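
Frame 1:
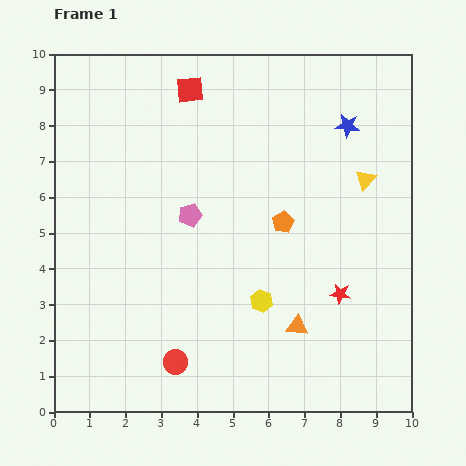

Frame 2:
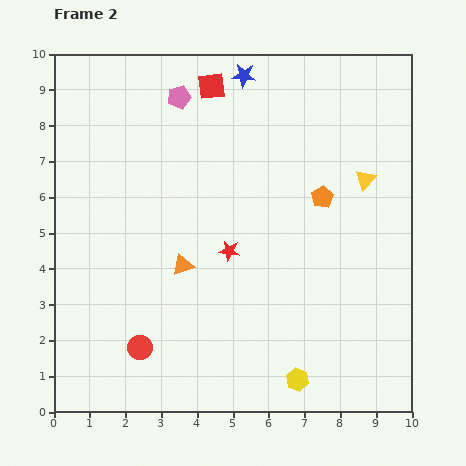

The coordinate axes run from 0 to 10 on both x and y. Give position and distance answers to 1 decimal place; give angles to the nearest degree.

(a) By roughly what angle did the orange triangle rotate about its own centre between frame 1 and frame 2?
25° counter-clockwise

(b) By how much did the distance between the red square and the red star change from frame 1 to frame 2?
-2.5

Distance in frame 1: 7.1. Distance in frame 2: 4.6.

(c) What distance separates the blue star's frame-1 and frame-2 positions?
3.2

The blue star moved from (8.2, 8.0) to (5.3, 9.4), a distance of √(2.9² + 1.4²) ≈ 3.2.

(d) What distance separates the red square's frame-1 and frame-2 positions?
0.6

The red square moved from (3.8, 9.0) to (4.4, 9.1), a distance of √(0.6² + 0.1²) ≈ 0.6.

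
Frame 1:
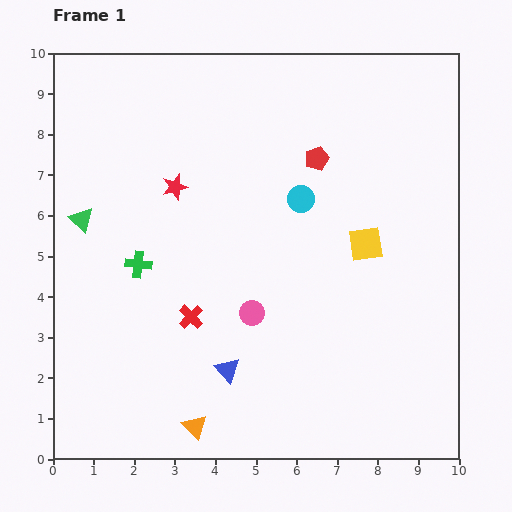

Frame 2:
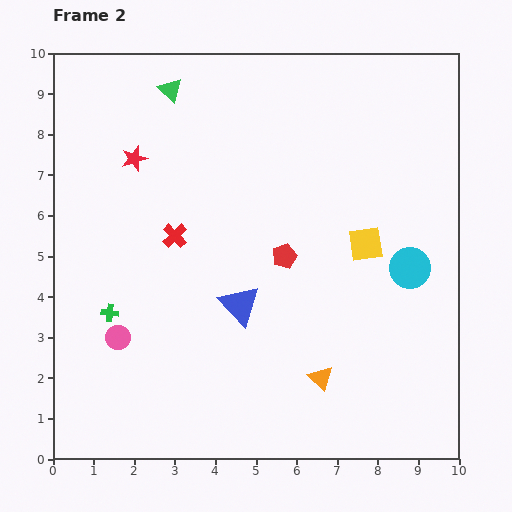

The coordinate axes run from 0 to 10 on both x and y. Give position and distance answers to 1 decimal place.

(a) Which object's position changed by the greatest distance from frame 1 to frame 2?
the green triangle

(moved 3.9; next 3.4)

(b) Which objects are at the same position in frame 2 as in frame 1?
the yellow square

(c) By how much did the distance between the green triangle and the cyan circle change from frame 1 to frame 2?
+2.0

Distance in frame 1: 5.4. Distance in frame 2: 7.4.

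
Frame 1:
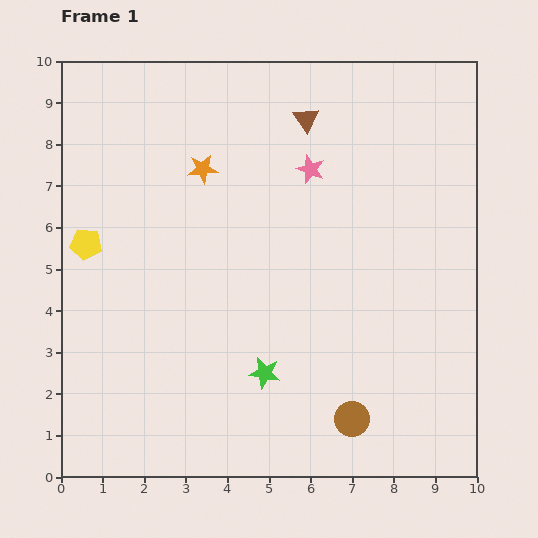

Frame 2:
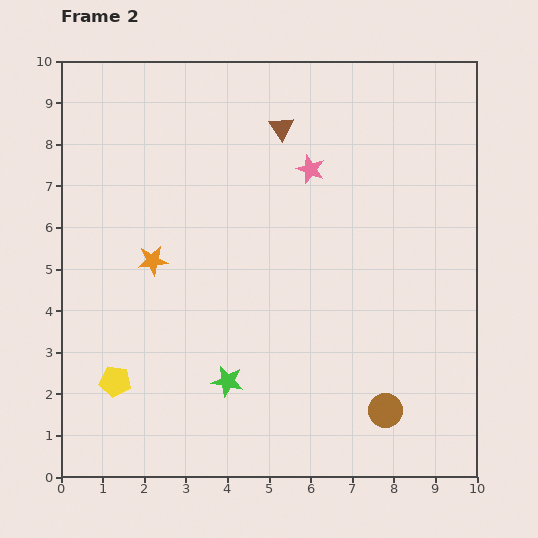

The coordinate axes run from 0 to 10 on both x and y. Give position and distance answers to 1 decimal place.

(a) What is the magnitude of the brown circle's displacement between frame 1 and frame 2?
0.8

The brown circle moved from (7.0, 1.4) to (7.8, 1.6), a distance of √(0.8² + 0.2²) ≈ 0.8.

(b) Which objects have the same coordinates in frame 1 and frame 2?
the pink star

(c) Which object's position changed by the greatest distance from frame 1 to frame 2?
the yellow pentagon

(moved 3.4; next 2.5)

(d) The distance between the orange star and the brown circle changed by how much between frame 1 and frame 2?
-0.3

Distance in frame 1: 7.0. Distance in frame 2: 6.7.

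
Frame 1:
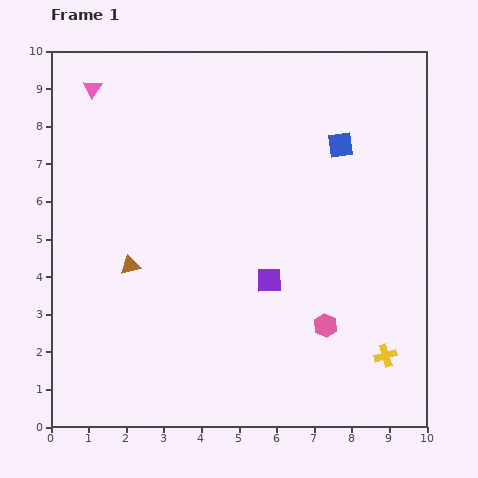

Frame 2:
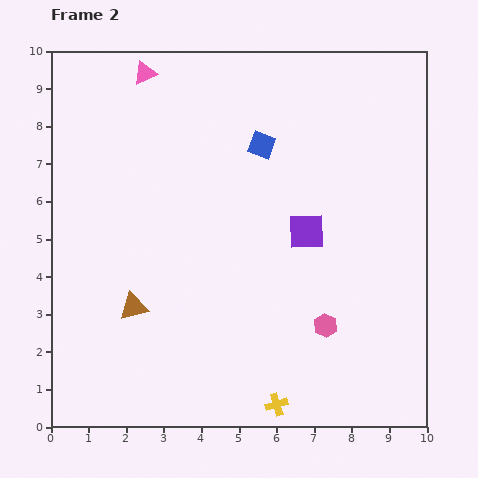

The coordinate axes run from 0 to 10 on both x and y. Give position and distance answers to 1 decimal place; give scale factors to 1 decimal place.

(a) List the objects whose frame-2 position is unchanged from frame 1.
the pink hexagon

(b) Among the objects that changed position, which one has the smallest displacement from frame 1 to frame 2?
the brown triangle

(moved 1.1)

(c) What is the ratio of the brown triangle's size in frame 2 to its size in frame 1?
1.4×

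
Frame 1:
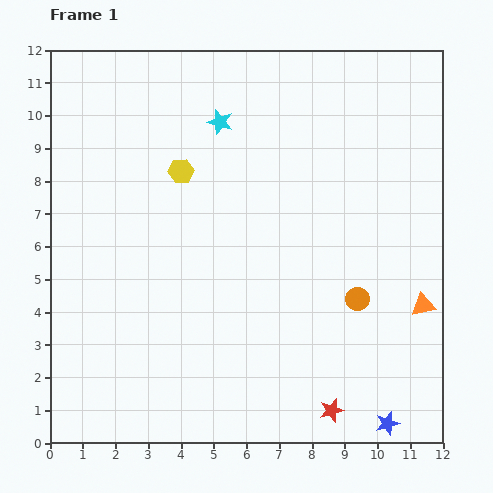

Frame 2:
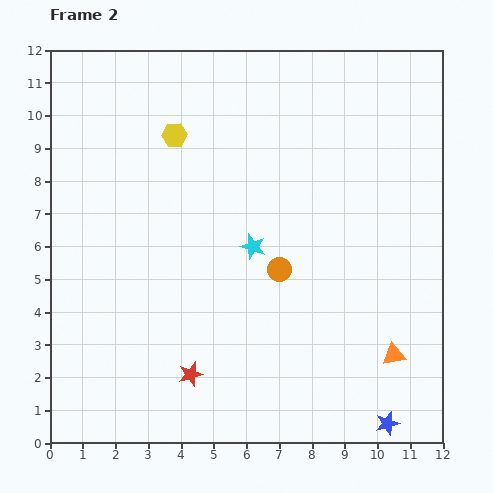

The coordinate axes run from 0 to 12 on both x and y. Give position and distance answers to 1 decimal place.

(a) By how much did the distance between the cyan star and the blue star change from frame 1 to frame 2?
-3.7

Distance in frame 1: 10.5. Distance in frame 2: 6.8.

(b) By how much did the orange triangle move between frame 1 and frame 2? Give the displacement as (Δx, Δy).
(-0.9, -1.5)

The orange triangle was at (11.4, 4.2) in frame 1 and (10.5, 2.7) in frame 2.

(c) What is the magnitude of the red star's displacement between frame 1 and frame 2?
4.4

The red star moved from (8.6, 1.0) to (4.3, 2.1), a distance of √(4.3² + 1.1²) ≈ 4.4.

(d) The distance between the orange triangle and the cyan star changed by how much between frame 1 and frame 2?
-3.0

Distance in frame 1: 8.4. Distance in frame 2: 5.4.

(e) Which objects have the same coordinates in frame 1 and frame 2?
the blue star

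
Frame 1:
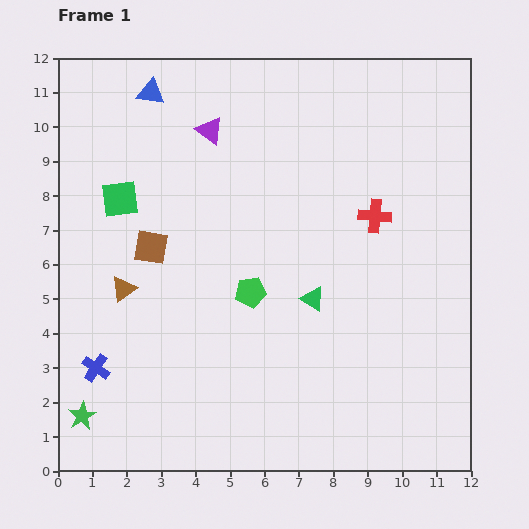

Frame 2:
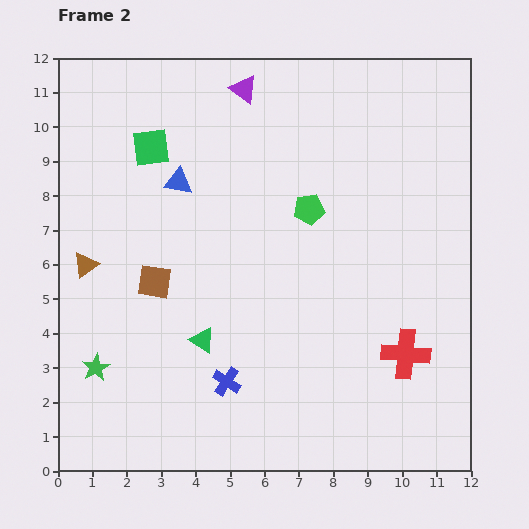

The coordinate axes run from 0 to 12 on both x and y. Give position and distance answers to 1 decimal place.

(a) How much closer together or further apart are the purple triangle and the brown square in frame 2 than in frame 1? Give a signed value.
+2.4

Distance in frame 1: 3.8. Distance in frame 2: 6.2.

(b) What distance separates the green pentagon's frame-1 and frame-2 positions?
2.9

The green pentagon moved from (5.6, 5.2) to (7.3, 7.6), a distance of √(1.7² + 2.4²) ≈ 2.9.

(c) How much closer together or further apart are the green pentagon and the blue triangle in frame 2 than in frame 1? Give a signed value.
-2.6

Distance in frame 1: 6.5. Distance in frame 2: 3.9.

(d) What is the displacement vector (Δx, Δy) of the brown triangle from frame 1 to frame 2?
(-1.1, 0.7)

The brown triangle was at (1.9, 5.3) in frame 1 and (0.8, 6.0) in frame 2.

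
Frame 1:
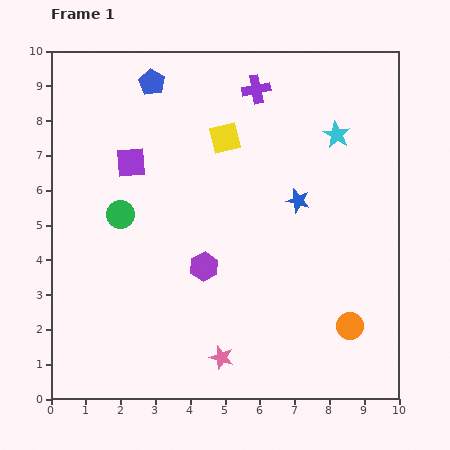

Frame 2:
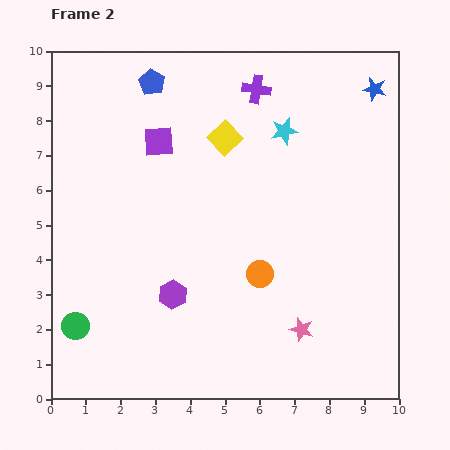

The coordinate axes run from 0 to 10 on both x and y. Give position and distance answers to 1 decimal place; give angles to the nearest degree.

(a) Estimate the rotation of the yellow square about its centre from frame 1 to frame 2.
30° counter-clockwise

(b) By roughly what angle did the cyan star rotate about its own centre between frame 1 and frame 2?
29° clockwise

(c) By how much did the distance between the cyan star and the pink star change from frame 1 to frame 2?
-1.5

Distance in frame 1: 7.2. Distance in frame 2: 5.7.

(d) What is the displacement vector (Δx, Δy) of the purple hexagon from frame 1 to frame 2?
(-0.9, -0.8)

The purple hexagon was at (4.4, 3.8) in frame 1 and (3.5, 3.0) in frame 2.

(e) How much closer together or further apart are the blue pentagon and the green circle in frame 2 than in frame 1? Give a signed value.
+3.4

Distance in frame 1: 3.9. Distance in frame 2: 7.3.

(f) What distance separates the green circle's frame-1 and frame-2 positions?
3.5

The green circle moved from (2.0, 5.3) to (0.7, 2.1), a distance of √(1.3² + 3.2²) ≈ 3.5.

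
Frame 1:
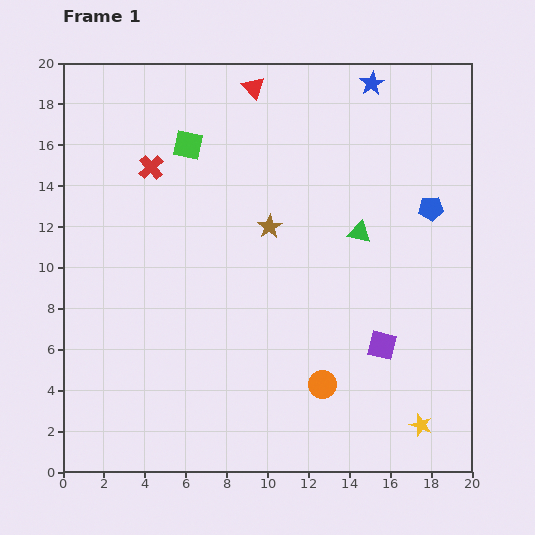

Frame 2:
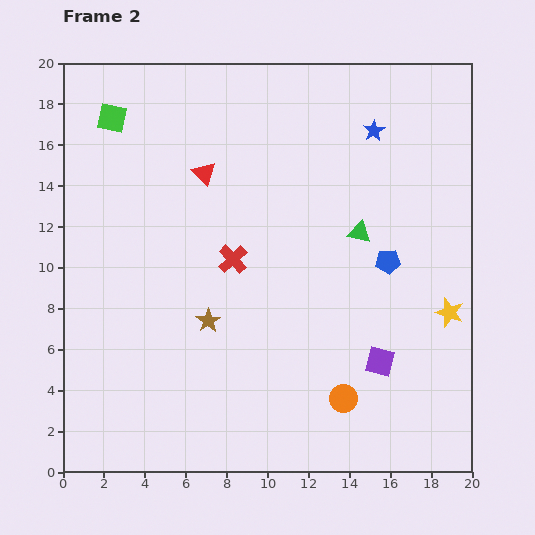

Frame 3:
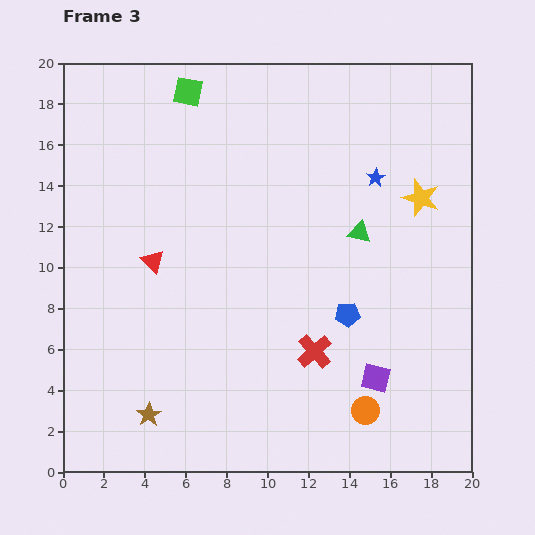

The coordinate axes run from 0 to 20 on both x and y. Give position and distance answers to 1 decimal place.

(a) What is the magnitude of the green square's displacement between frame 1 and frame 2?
3.9

The green square moved from (6.1, 16.0) to (2.4, 17.3), a distance of √(3.7² + 1.3²) ≈ 3.9.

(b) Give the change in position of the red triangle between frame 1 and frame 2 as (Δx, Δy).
(-2.4, -4.2)

The red triangle was at (9.3, 18.8) in frame 1 and (6.9, 14.6) in frame 2.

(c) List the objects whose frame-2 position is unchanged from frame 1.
the green triangle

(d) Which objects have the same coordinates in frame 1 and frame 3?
the green triangle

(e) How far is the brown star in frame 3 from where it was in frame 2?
5.4

The brown star moved from (7.1, 7.4) to (4.2, 2.8), a distance of √(2.9² + 4.6²) ≈ 5.4.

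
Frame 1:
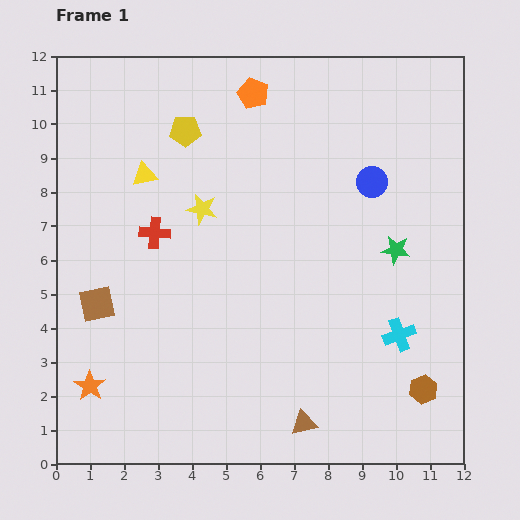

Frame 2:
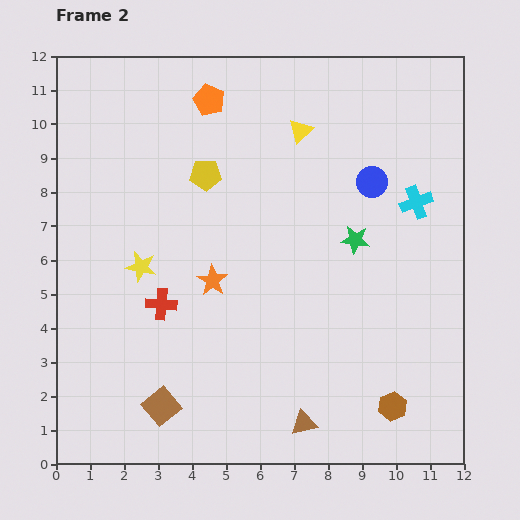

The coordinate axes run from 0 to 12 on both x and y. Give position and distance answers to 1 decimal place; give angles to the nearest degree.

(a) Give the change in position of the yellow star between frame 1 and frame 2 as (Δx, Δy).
(-1.8, -1.7)

The yellow star was at (4.3, 7.5) in frame 1 and (2.5, 5.8) in frame 2.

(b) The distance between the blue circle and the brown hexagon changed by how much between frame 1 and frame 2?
+0.3

Distance in frame 1: 6.3. Distance in frame 2: 6.6.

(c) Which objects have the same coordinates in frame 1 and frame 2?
the blue circle, the brown triangle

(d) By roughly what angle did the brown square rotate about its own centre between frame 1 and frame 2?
28° counter-clockwise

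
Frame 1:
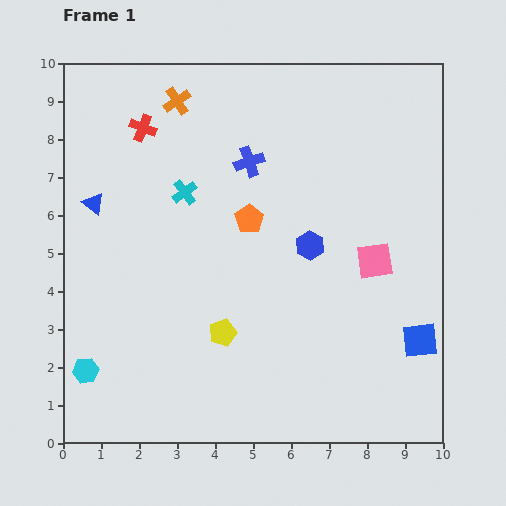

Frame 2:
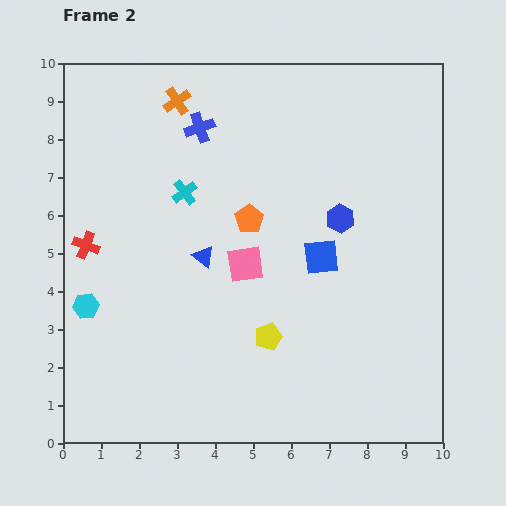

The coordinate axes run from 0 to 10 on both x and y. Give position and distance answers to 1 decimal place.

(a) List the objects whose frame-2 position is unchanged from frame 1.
the orange cross, the cyan cross, the orange pentagon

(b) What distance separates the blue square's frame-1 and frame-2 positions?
3.4

The blue square moved from (9.4, 2.7) to (6.8, 4.9), a distance of √(2.6² + 2.2²) ≈ 3.4.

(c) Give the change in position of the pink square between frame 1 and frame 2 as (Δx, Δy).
(-3.4, -0.1)

The pink square was at (8.2, 4.8) in frame 1 and (4.8, 4.7) in frame 2.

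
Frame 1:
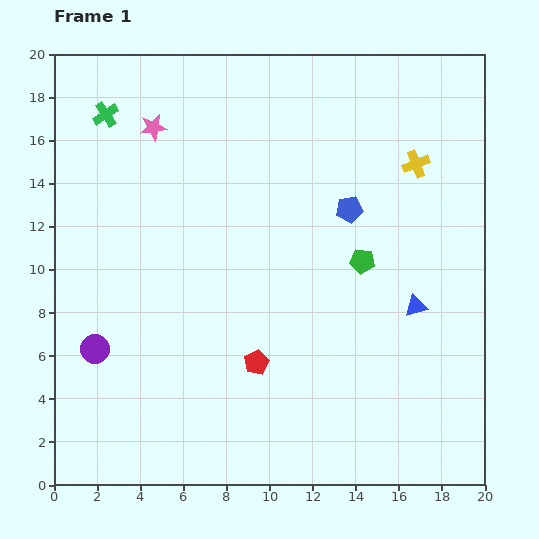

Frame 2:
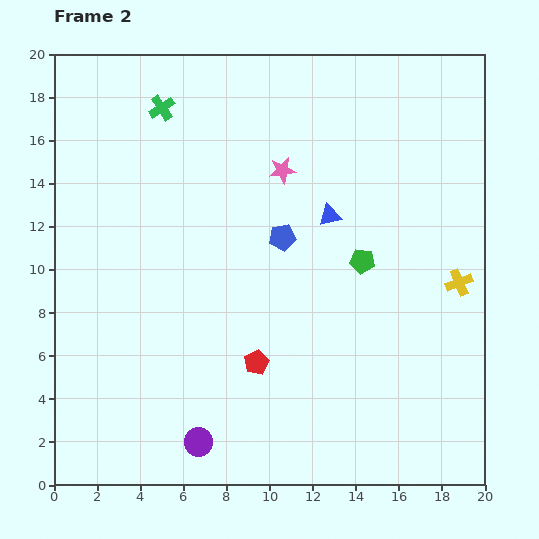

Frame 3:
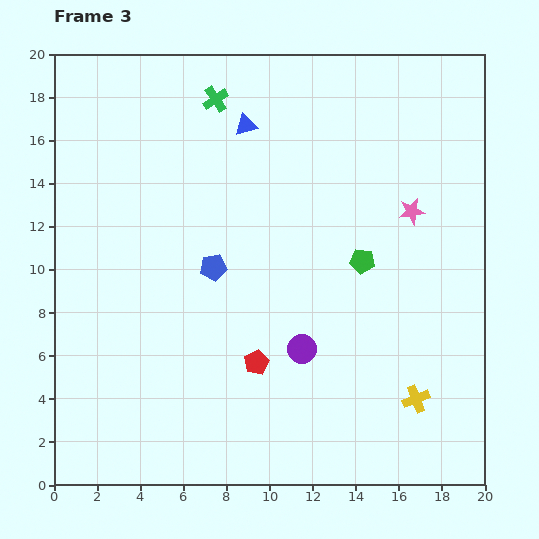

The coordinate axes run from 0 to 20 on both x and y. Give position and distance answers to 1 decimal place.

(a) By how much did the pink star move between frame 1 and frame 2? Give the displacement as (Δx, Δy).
(6.0, -2.0)

The pink star was at (4.6, 16.6) in frame 1 and (10.6, 14.6) in frame 2.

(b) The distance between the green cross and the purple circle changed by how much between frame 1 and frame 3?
+1.4

Distance in frame 1: 10.9. Distance in frame 3: 12.3.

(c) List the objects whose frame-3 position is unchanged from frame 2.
the red pentagon, the green pentagon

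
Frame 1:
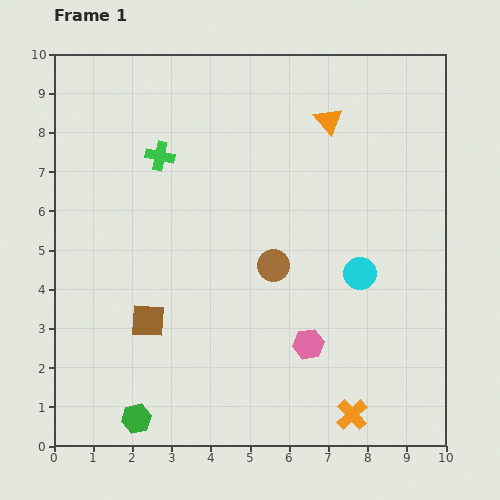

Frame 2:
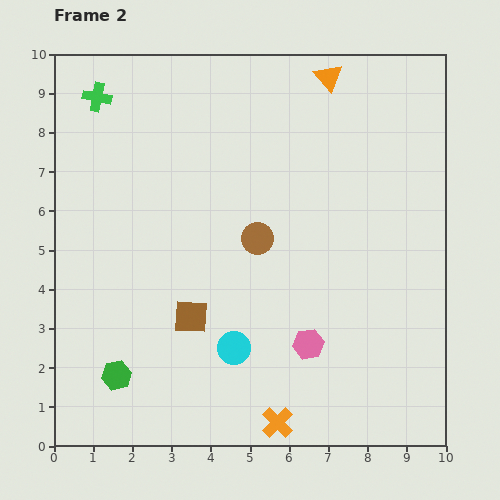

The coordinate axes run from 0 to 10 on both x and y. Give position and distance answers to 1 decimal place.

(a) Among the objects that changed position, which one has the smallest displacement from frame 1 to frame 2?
the brown circle

(moved 0.8)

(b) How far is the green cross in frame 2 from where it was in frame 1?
2.2

The green cross moved from (2.7, 7.4) to (1.1, 8.9), a distance of √(1.6² + 1.5²) ≈ 2.2.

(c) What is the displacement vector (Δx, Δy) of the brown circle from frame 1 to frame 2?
(-0.4, 0.7)

The brown circle was at (5.6, 4.6) in frame 1 and (5.2, 5.3) in frame 2.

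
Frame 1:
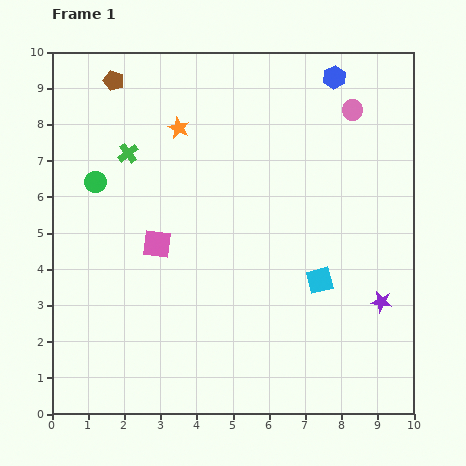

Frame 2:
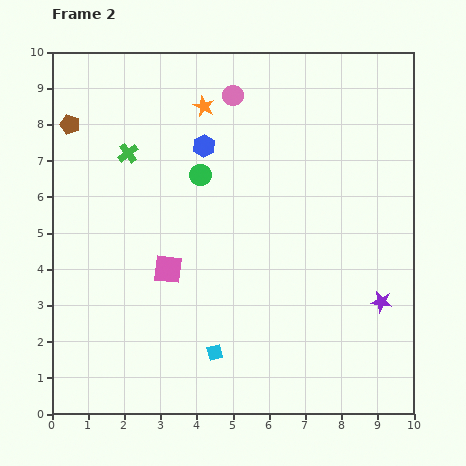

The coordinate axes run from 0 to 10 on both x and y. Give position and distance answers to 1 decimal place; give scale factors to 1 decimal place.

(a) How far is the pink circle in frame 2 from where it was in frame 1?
3.3

The pink circle moved from (8.3, 8.4) to (5.0, 8.8), a distance of √(3.3² + 0.4²) ≈ 3.3.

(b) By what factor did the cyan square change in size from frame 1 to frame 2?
0.6×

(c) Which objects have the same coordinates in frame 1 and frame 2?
the green cross, the purple star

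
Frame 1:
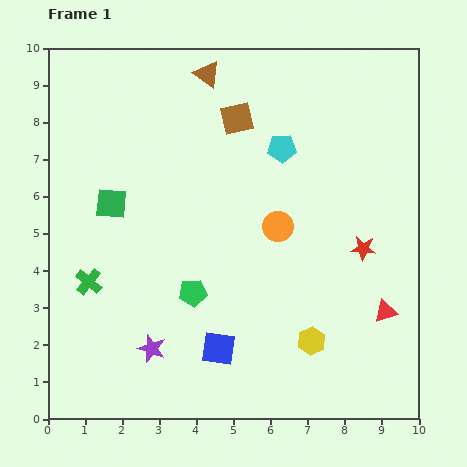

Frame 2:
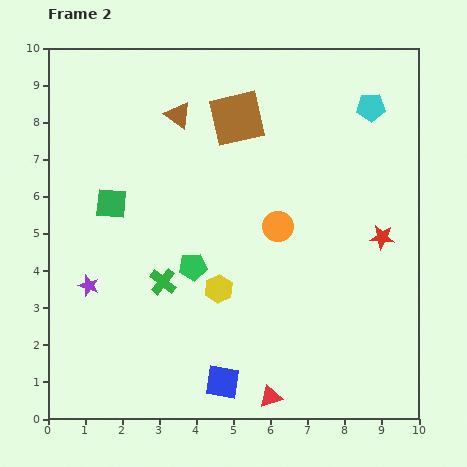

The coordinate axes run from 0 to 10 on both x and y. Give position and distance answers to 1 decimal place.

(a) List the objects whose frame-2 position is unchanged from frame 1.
the brown square, the green square, the orange circle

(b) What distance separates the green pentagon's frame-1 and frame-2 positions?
0.7

The green pentagon moved from (3.9, 3.4) to (3.9, 4.1), a distance of √(0.0² + 0.7²) ≈ 0.7.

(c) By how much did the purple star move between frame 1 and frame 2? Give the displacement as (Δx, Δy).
(-1.7, 1.7)

The purple star was at (2.8, 1.9) in frame 1 and (1.1, 3.6) in frame 2.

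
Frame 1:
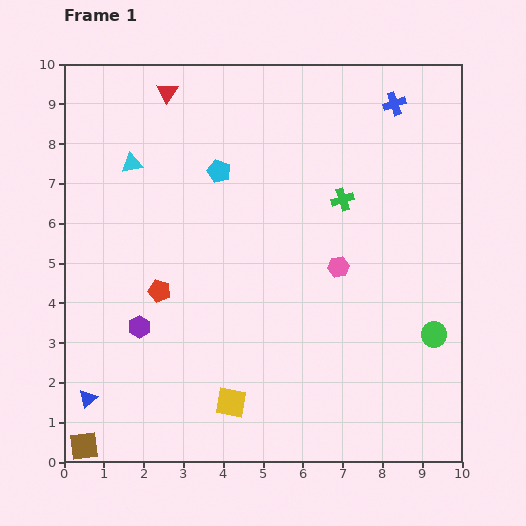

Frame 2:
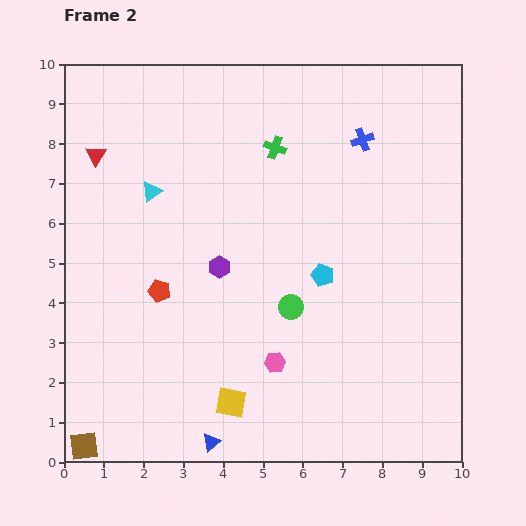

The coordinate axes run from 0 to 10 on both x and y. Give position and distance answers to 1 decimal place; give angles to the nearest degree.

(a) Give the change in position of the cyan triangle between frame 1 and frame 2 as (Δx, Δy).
(0.5, -0.7)

The cyan triangle was at (1.7, 7.5) in frame 1 and (2.2, 6.8) in frame 2.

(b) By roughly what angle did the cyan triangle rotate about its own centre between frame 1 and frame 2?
22° counter-clockwise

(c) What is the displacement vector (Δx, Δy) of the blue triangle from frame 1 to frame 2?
(3.1, -1.1)

The blue triangle was at (0.6, 1.6) in frame 1 and (3.7, 0.5) in frame 2.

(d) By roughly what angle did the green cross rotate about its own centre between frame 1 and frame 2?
38° clockwise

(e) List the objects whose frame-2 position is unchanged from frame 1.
the brown square, the red pentagon, the yellow square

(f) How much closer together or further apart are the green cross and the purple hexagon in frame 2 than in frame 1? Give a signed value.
-2.7

Distance in frame 1: 6.0. Distance in frame 2: 3.3.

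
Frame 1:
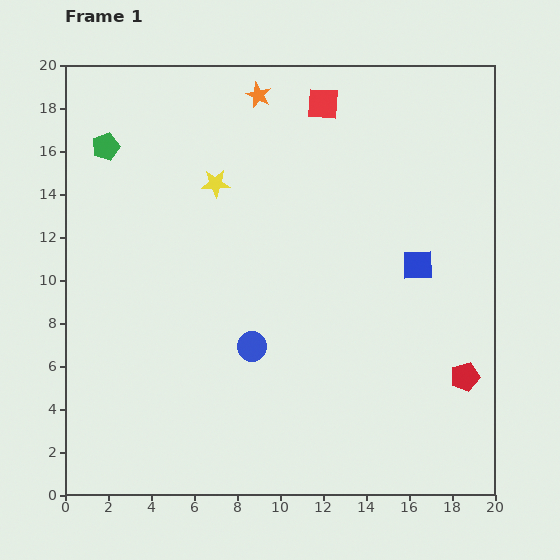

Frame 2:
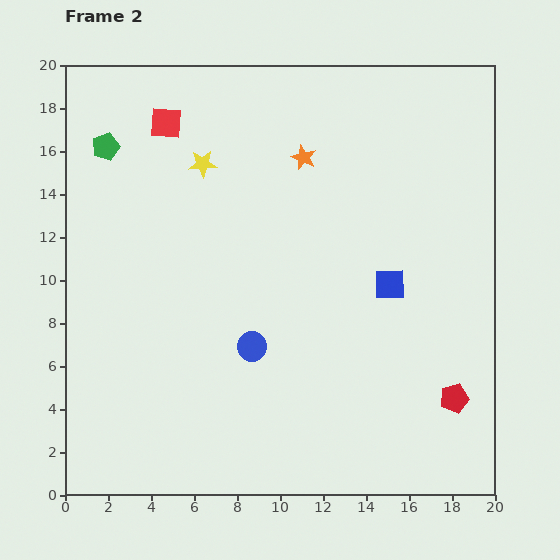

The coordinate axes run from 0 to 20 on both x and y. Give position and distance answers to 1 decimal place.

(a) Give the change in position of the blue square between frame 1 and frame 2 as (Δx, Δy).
(-1.3, -0.9)

The blue square was at (16.4, 10.7) in frame 1 and (15.1, 9.8) in frame 2.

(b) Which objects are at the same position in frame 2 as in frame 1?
the green pentagon, the blue circle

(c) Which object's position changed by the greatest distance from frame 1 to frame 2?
the red square

(moved 7.4; next 3.6)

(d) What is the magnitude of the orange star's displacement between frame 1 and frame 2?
3.6

The orange star moved from (9.0, 18.6) to (11.1, 15.7), a distance of √(2.1² + 2.9²) ≈ 3.6.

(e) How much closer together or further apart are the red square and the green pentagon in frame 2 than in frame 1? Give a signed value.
-7.3

Distance in frame 1: 10.3. Distance in frame 2: 3.0.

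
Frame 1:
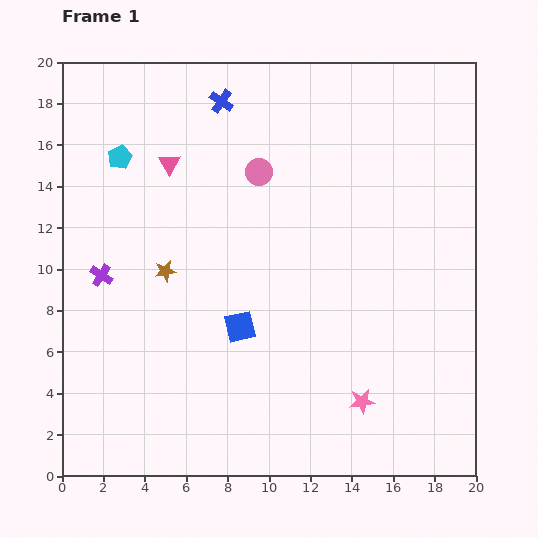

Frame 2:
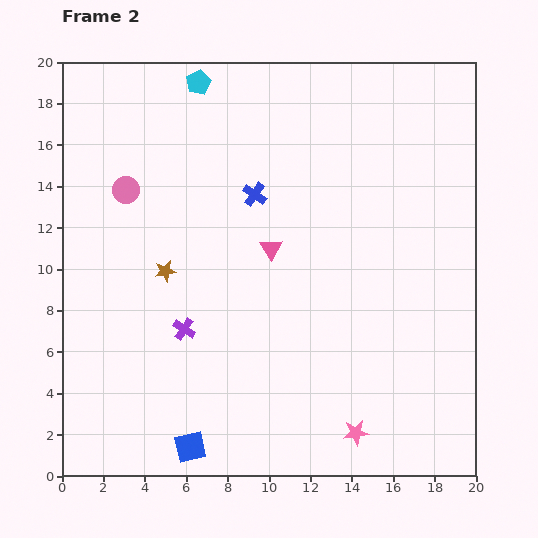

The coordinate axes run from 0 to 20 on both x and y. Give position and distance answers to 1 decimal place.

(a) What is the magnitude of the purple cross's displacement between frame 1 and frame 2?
4.8

The purple cross moved from (1.9, 9.7) to (5.9, 7.1), a distance of √(4.0² + 2.6²) ≈ 4.8.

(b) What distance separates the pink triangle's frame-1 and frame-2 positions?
6.4

The pink triangle moved from (5.2, 15.1) to (10.1, 11.0), a distance of √(4.9² + 4.1²) ≈ 6.4.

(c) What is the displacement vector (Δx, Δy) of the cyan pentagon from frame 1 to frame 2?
(3.8, 3.6)

The cyan pentagon was at (2.8, 15.4) in frame 1 and (6.6, 19.0) in frame 2.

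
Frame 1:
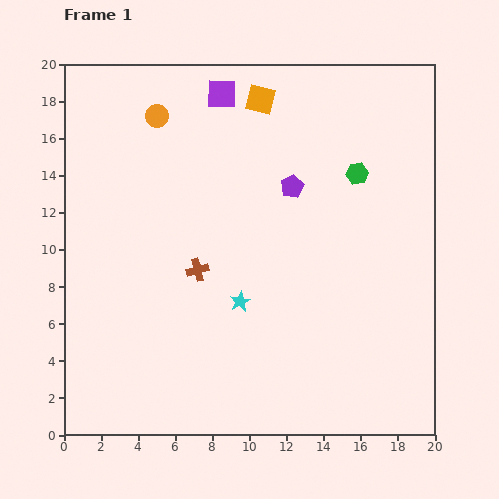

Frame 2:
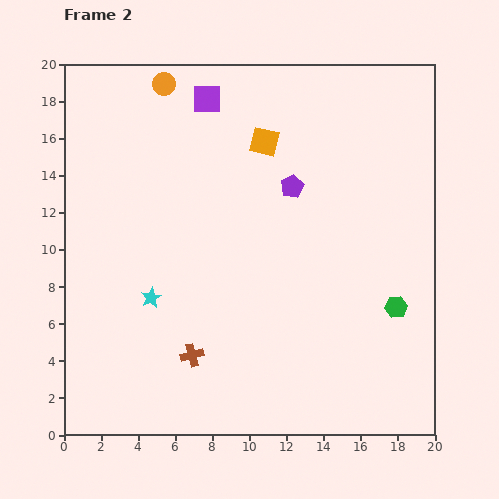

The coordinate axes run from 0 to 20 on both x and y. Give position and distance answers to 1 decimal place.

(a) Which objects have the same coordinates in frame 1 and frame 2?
the purple pentagon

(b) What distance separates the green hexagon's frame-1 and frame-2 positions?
7.5

The green hexagon moved from (15.8, 14.1) to (17.9, 6.9), a distance of √(2.1² + 7.2²) ≈ 7.5.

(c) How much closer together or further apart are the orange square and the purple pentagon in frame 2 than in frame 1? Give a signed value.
-2.2

Distance in frame 1: 5.0. Distance in frame 2: 2.8.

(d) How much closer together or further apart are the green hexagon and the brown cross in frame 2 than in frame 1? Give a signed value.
+1.3

Distance in frame 1: 10.0. Distance in frame 2: 11.3.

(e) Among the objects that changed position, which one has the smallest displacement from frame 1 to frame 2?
the purple square

(moved 0.9)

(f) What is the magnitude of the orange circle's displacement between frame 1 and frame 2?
1.7

The orange circle moved from (5.0, 17.2) to (5.4, 18.9), a distance of √(0.4² + 1.7²) ≈ 1.7.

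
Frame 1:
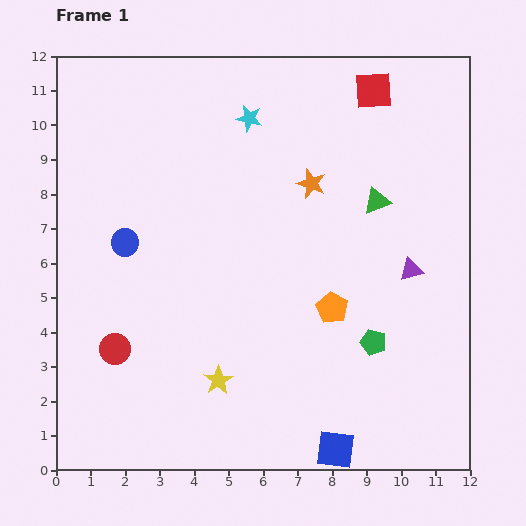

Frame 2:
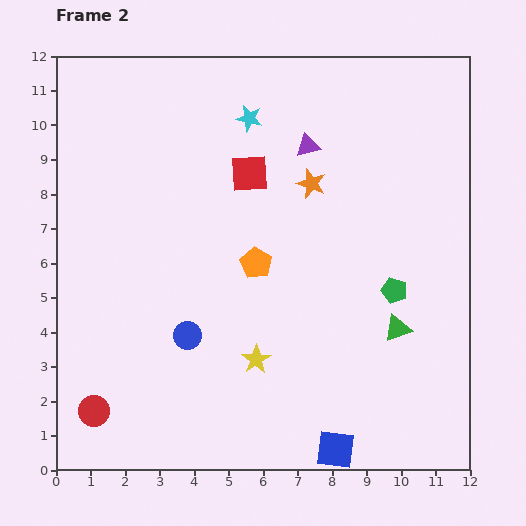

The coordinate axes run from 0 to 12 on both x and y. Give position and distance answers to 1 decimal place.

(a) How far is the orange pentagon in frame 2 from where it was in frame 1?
2.6

The orange pentagon moved from (8.0, 4.7) to (5.8, 6.0), a distance of √(2.2² + 1.3²) ≈ 2.6.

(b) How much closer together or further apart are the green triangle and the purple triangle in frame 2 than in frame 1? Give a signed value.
+3.7

Distance in frame 1: 2.2. Distance in frame 2: 5.9.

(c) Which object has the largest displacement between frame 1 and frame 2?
the purple triangle

(moved 4.7; next 4.3)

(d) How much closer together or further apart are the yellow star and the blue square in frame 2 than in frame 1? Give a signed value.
-0.4

Distance in frame 1: 3.9. Distance in frame 2: 3.5.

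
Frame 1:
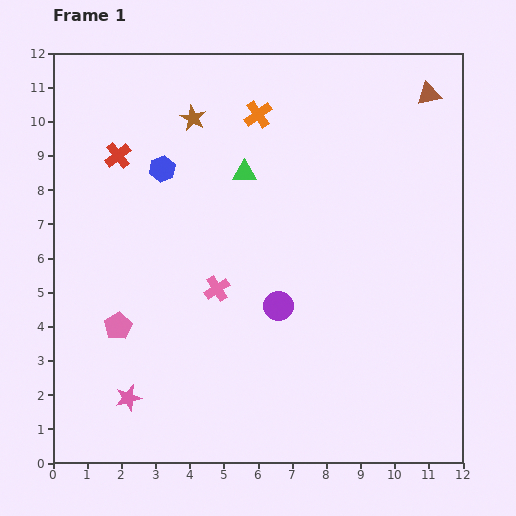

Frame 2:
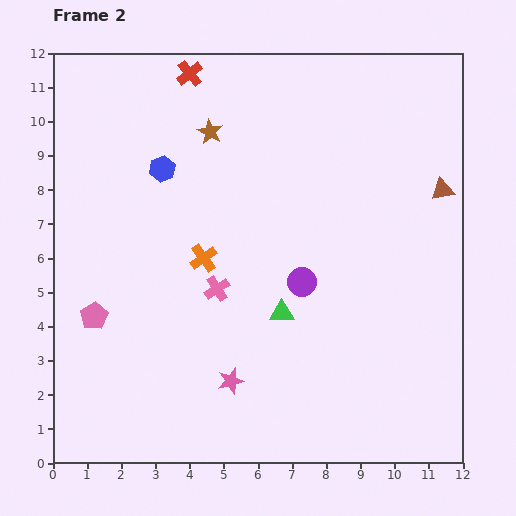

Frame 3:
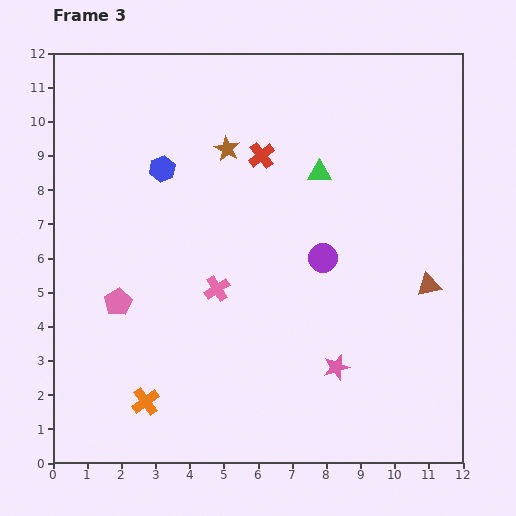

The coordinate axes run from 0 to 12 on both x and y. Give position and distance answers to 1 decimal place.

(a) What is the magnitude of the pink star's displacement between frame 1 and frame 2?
3.0

The pink star moved from (2.2, 1.9) to (5.2, 2.4), a distance of √(3.0² + 0.5²) ≈ 3.0.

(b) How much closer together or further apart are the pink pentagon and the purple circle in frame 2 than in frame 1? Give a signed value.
+1.5

Distance in frame 1: 4.7. Distance in frame 2: 6.2.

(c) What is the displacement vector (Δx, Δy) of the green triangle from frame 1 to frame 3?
(2.2, 0.0)

The green triangle was at (5.6, 8.5) in frame 1 and (7.8, 8.5) in frame 3.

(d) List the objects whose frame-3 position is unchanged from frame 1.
the blue hexagon, the pink cross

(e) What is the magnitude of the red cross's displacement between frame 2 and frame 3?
3.2

The red cross moved from (4.0, 11.4) to (6.1, 9.0), a distance of √(2.1² + 2.4²) ≈ 3.2.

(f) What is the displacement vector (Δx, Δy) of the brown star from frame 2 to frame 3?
(0.5, -0.5)

The brown star was at (4.6, 9.7) in frame 2 and (5.1, 9.2) in frame 3.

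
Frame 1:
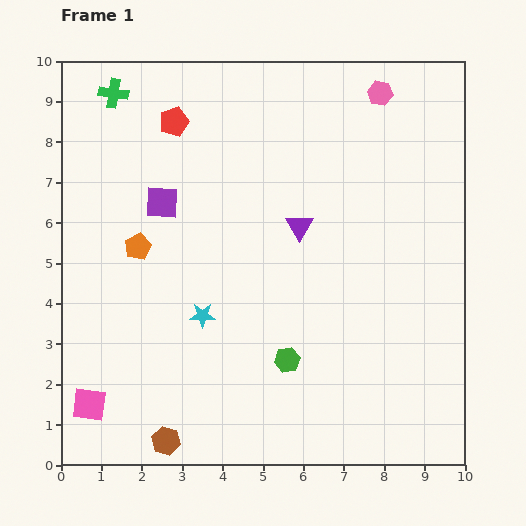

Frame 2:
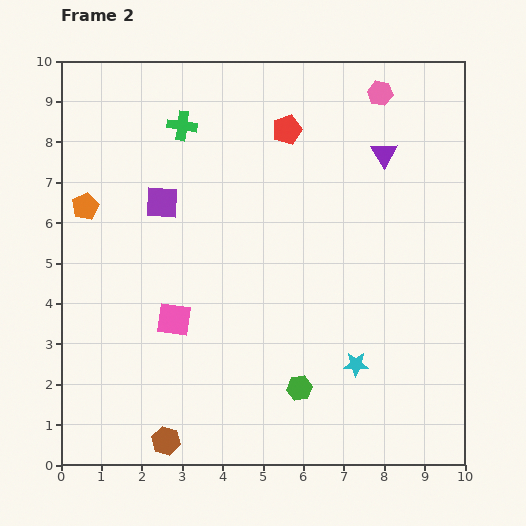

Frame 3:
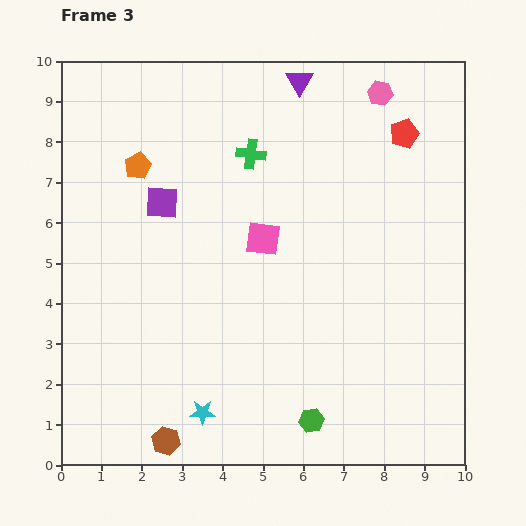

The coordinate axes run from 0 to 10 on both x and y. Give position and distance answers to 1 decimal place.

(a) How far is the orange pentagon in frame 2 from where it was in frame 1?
1.6

The orange pentagon moved from (1.9, 5.4) to (0.6, 6.4), a distance of √(1.3² + 1.0²) ≈ 1.6.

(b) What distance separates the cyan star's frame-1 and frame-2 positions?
4.0

The cyan star moved from (3.5, 3.7) to (7.3, 2.5), a distance of √(3.8² + 1.2²) ≈ 4.0.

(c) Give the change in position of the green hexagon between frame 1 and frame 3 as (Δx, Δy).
(0.6, -1.5)

The green hexagon was at (5.6, 2.6) in frame 1 and (6.2, 1.1) in frame 3.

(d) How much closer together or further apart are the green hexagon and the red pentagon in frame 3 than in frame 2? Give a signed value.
+1.1

Distance in frame 2: 6.4. Distance in frame 3: 7.5.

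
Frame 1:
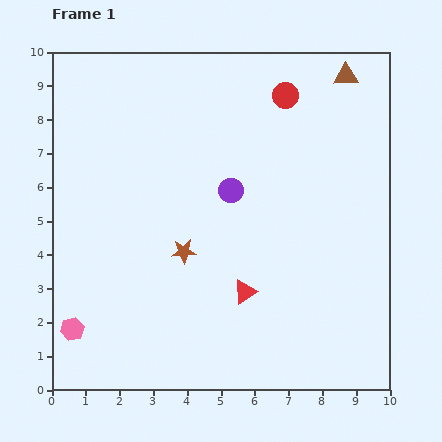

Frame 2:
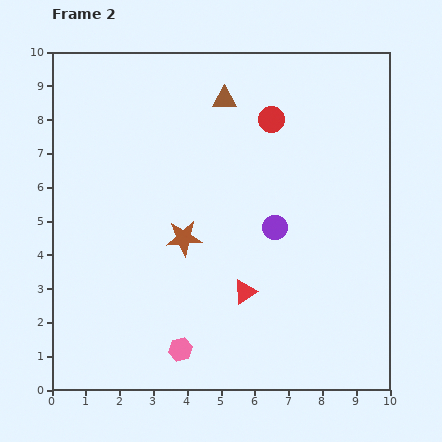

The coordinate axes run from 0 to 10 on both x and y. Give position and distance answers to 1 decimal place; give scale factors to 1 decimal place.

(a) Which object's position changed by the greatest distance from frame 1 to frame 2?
the brown triangle

(moved 3.7; next 3.3)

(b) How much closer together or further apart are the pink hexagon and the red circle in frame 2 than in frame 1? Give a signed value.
-2.0

Distance in frame 1: 9.3. Distance in frame 2: 7.3.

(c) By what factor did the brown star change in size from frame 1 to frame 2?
1.4×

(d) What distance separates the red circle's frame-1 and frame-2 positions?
0.8

The red circle moved from (6.9, 8.7) to (6.5, 8.0), a distance of √(0.4² + 0.7²) ≈ 0.8.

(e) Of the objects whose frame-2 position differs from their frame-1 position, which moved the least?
the brown star

(moved 0.4)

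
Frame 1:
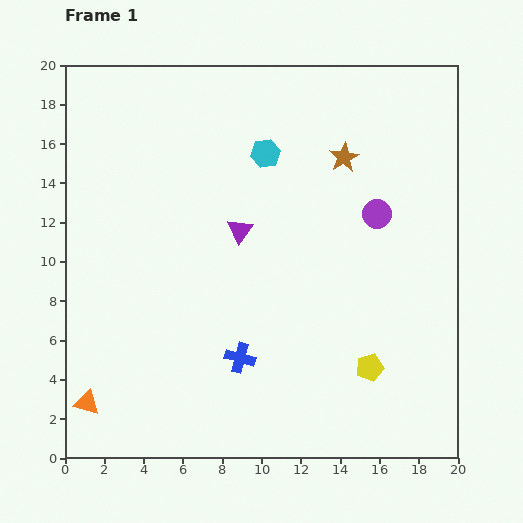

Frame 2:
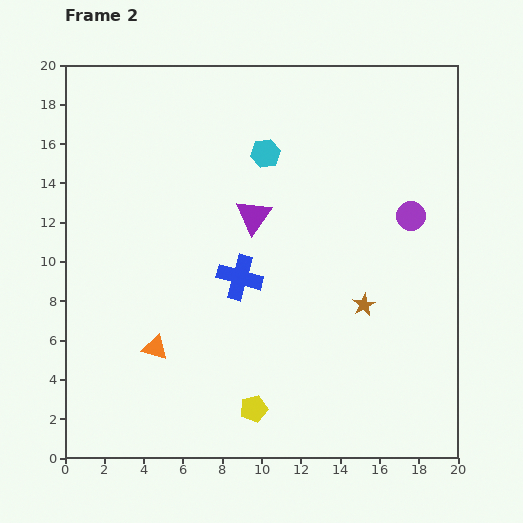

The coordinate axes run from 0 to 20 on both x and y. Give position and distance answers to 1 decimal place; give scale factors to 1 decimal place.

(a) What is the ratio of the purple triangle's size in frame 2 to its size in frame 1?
1.4×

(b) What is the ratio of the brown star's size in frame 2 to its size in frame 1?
0.7×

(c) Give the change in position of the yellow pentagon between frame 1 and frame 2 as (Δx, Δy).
(-5.9, -2.1)

The yellow pentagon was at (15.5, 4.6) in frame 1 and (9.6, 2.5) in frame 2.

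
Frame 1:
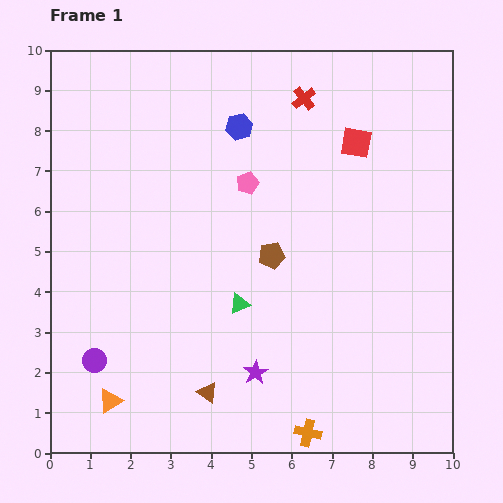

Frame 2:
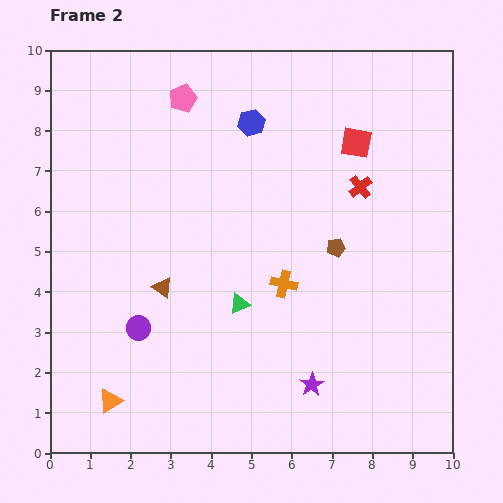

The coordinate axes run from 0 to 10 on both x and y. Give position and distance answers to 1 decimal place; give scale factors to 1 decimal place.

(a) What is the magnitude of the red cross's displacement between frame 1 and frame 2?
2.6

The red cross moved from (6.3, 8.8) to (7.7, 6.6), a distance of √(1.4² + 2.2²) ≈ 2.6.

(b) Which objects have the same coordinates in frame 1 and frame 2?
the orange triangle, the green triangle, the red square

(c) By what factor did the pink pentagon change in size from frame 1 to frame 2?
1.3×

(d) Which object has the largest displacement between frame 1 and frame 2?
the orange cross

(moved 3.7; next 2.8)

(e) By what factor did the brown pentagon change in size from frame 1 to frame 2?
0.7×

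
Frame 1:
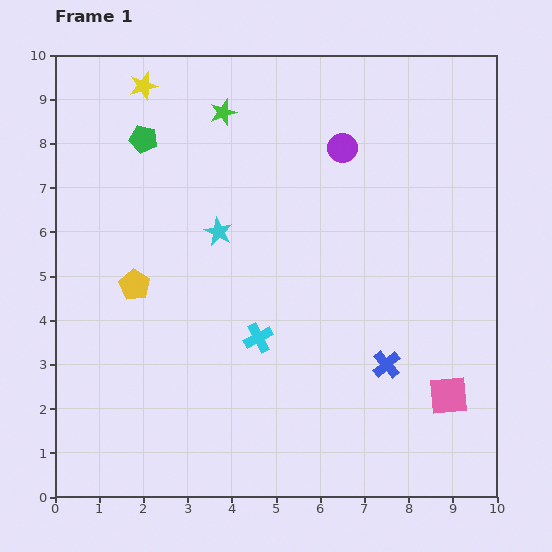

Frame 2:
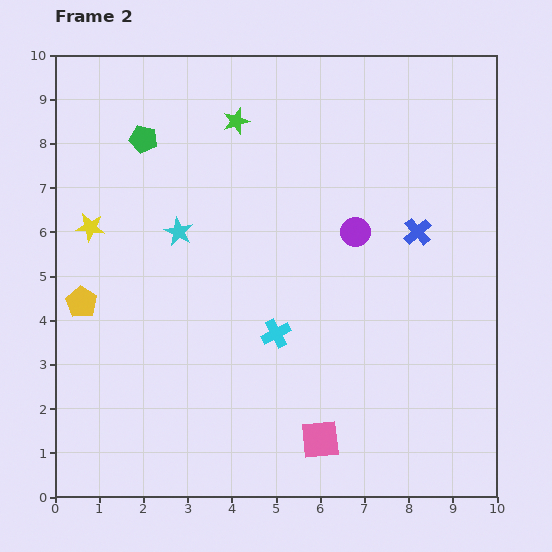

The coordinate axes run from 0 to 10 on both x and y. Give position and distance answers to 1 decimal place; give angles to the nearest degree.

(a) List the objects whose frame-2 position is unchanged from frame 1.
the green pentagon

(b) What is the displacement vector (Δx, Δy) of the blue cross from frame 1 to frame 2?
(0.7, 3.0)

The blue cross was at (7.5, 3.0) in frame 1 and (8.2, 6.0) in frame 2.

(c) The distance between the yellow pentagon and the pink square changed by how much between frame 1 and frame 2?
-1.3

Distance in frame 1: 7.5. Distance in frame 2: 6.2.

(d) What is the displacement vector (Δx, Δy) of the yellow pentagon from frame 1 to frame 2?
(-1.2, -0.4)

The yellow pentagon was at (1.8, 4.8) in frame 1 and (0.6, 4.4) in frame 2.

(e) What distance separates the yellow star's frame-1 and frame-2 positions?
3.4

The yellow star moved from (2.0, 9.3) to (0.8, 6.1), a distance of √(1.2² + 3.2²) ≈ 3.4.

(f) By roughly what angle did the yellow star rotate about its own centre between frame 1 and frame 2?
22° clockwise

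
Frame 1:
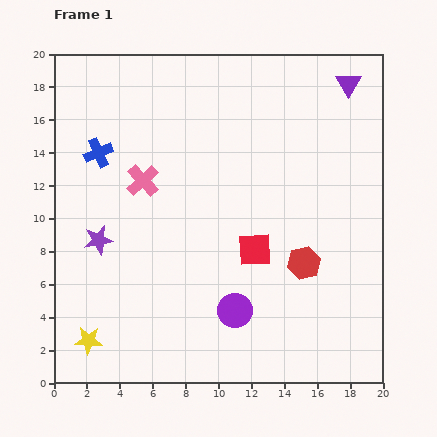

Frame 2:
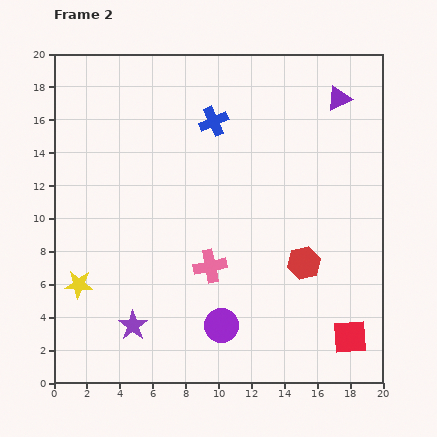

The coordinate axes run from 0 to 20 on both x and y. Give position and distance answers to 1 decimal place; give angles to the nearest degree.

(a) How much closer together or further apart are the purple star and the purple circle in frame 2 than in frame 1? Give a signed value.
-3.9

Distance in frame 1: 9.3. Distance in frame 2: 5.4.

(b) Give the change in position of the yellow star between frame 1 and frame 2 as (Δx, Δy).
(-0.6, 3.4)

The yellow star was at (2.1, 2.6) in frame 1 and (1.5, 6.0) in frame 2.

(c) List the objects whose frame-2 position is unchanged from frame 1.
the red hexagon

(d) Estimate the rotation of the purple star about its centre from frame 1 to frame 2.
24° counter-clockwise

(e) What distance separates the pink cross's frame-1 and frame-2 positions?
6.6

The pink cross moved from (5.4, 12.3) to (9.5, 7.1), a distance of √(4.1² + 5.2²) ≈ 6.6.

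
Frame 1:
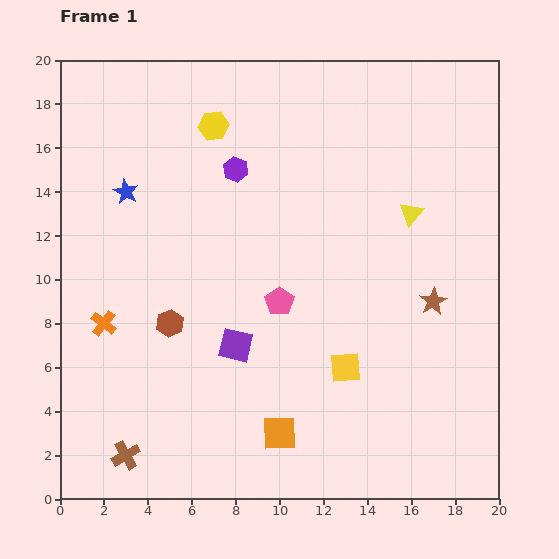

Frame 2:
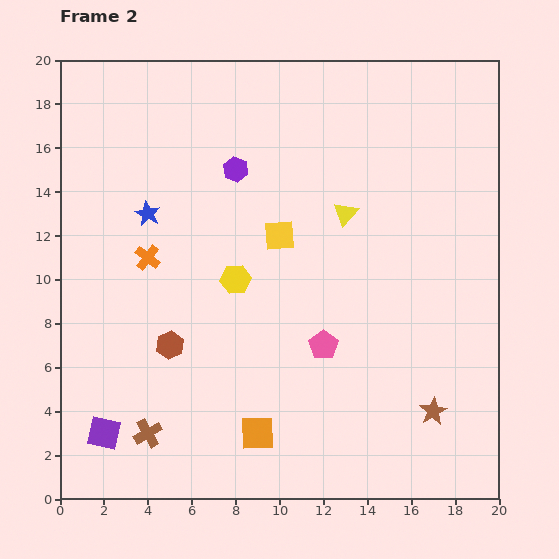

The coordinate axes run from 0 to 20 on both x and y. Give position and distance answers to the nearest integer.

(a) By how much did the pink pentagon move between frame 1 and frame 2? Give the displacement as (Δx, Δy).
(2, -2)

The pink pentagon was at (10, 9) in frame 1 and (12, 7) in frame 2.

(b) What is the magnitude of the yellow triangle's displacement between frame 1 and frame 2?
3

The yellow triangle moved from (16, 13) to (13, 13), a distance of √(3² + 0²) ≈ 3.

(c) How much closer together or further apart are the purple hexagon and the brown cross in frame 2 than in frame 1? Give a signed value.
-1

Distance in frame 1: 14. Distance in frame 2: 13.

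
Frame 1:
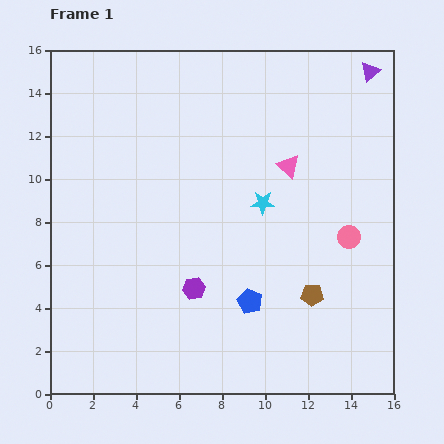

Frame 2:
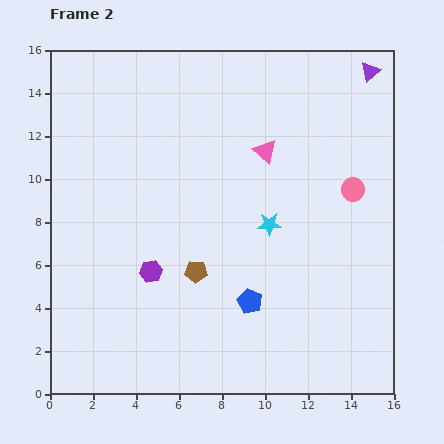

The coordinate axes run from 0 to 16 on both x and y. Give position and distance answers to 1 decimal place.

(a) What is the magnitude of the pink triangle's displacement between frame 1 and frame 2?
1.3

The pink triangle moved from (11.1, 10.6) to (10.0, 11.3), a distance of √(1.1² + 0.7²) ≈ 1.3.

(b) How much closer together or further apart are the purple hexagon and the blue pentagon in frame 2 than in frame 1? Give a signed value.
+2.1

Distance in frame 1: 2.7. Distance in frame 2: 4.8.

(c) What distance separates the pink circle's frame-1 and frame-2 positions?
2.2

The pink circle moved from (13.9, 7.3) to (14.1, 9.5), a distance of √(0.2² + 2.2²) ≈ 2.2.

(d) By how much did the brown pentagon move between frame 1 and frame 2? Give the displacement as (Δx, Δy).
(-5.4, 1.1)

The brown pentagon was at (12.2, 4.6) in frame 1 and (6.8, 5.7) in frame 2.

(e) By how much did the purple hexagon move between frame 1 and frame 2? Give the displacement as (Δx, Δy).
(-2.0, 0.8)

The purple hexagon was at (6.7, 4.9) in frame 1 and (4.7, 5.7) in frame 2.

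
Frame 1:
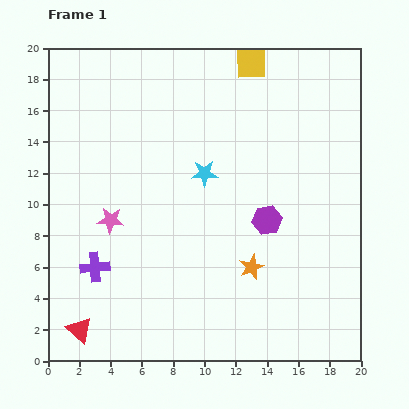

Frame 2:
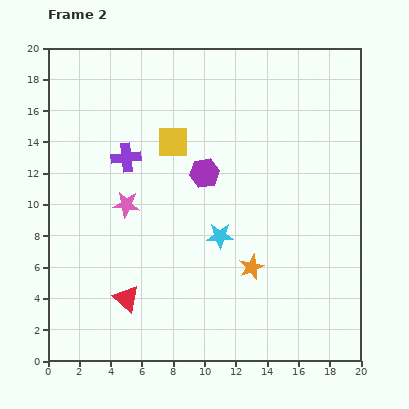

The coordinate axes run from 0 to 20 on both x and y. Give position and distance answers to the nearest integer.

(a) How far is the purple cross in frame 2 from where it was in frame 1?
7

The purple cross moved from (3, 6) to (5, 13), a distance of √(2² + 7²) ≈ 7.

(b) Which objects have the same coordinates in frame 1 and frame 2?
the orange star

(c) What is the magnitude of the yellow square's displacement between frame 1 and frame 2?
7

The yellow square moved from (13, 19) to (8, 14), a distance of √(5² + 5²) ≈ 7.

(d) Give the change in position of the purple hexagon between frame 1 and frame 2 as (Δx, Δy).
(-4, 3)

The purple hexagon was at (14, 9) in frame 1 and (10, 12) in frame 2.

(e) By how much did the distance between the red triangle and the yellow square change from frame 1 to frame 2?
-10

Distance in frame 1: 20. Distance in frame 2: 10.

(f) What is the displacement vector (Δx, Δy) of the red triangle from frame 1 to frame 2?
(3, 2)

The red triangle was at (2, 2) in frame 1 and (5, 4) in frame 2.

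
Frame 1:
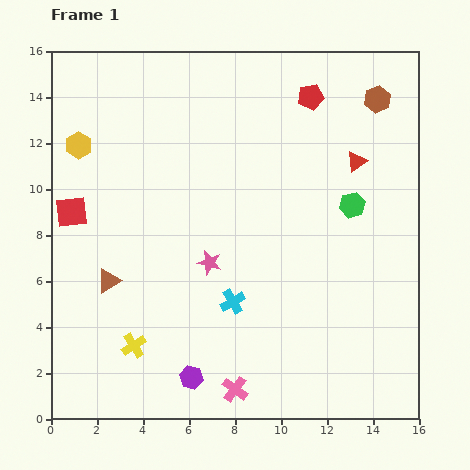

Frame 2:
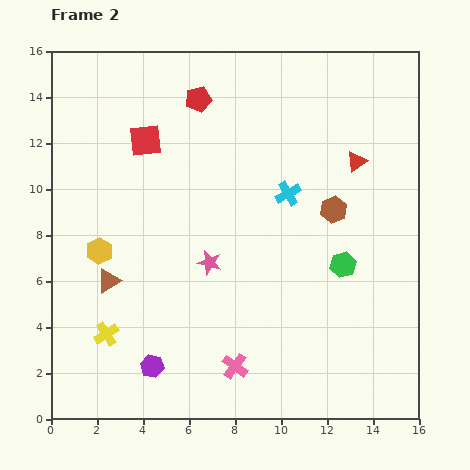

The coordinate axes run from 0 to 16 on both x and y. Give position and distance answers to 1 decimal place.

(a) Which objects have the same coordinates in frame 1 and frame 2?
the brown triangle, the pink star, the red triangle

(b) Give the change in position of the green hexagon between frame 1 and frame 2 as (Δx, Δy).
(-0.4, -2.6)

The green hexagon was at (13.1, 9.3) in frame 1 and (12.7, 6.7) in frame 2.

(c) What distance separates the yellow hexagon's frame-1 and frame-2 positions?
4.7

The yellow hexagon moved from (1.2, 11.9) to (2.1, 7.3), a distance of √(0.9² + 4.6²) ≈ 4.7.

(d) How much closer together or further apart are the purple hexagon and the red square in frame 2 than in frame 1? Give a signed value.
+0.9

Distance in frame 1: 8.9. Distance in frame 2: 9.8.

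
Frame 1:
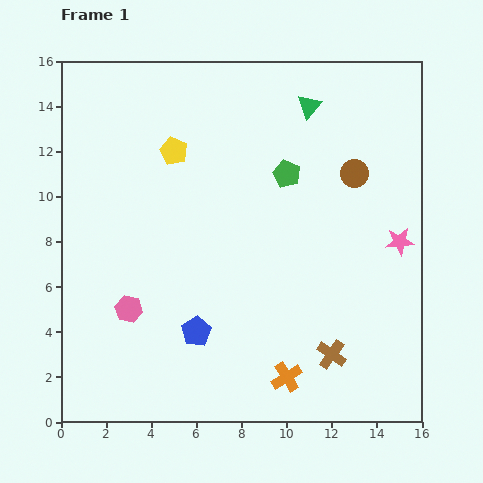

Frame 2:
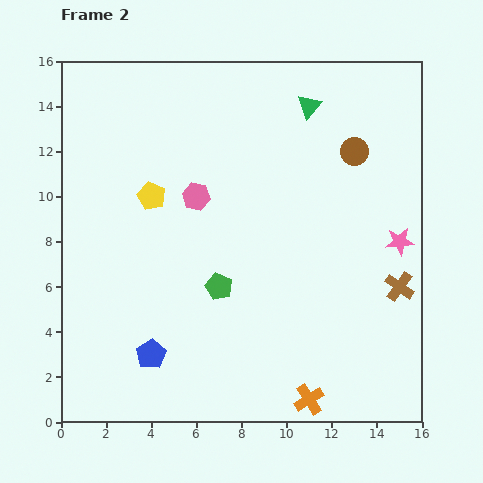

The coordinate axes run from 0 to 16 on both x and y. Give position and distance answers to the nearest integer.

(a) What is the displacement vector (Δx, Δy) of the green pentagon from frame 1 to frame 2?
(-3, -5)

The green pentagon was at (10, 11) in frame 1 and (7, 6) in frame 2.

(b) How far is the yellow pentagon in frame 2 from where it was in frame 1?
2

The yellow pentagon moved from (5, 12) to (4, 10), a distance of √(1² + 2²) ≈ 2.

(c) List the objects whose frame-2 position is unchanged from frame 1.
the green triangle, the pink star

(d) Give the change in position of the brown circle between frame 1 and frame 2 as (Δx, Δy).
(0, 1)

The brown circle was at (13, 11) in frame 1 and (13, 12) in frame 2.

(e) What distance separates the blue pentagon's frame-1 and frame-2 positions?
2

The blue pentagon moved from (6, 4) to (4, 3), a distance of √(2² + 1²) ≈ 2.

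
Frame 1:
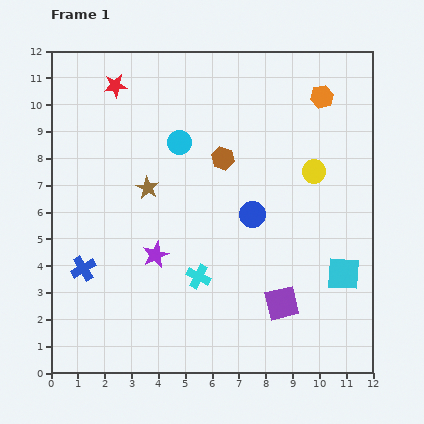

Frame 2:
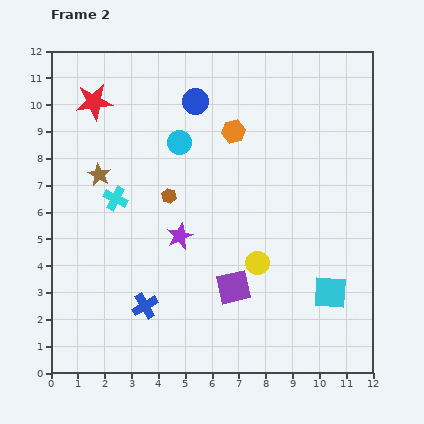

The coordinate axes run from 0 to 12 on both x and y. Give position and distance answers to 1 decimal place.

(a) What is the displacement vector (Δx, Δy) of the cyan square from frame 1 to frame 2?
(-0.5, -0.7)

The cyan square was at (10.9, 3.7) in frame 1 and (10.4, 3.0) in frame 2.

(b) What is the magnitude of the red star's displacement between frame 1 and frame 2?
1.0

The red star moved from (2.4, 10.7) to (1.6, 10.1), a distance of √(0.8² + 0.6²) ≈ 1.0.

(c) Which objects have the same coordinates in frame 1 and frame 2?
the cyan circle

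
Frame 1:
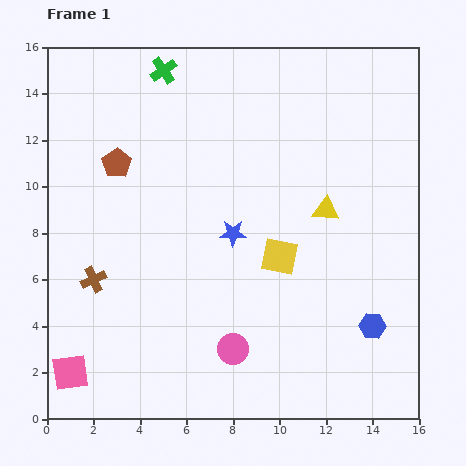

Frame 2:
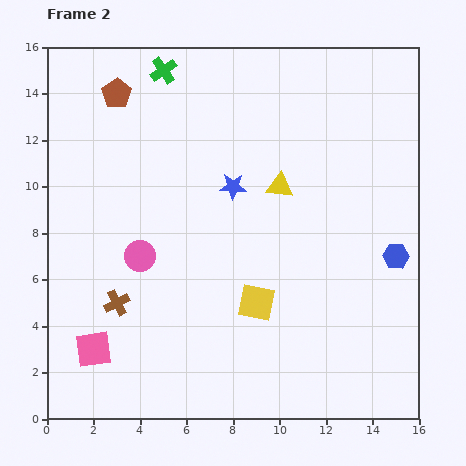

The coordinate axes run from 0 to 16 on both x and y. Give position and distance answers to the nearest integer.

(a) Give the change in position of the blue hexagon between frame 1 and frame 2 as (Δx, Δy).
(1, 3)

The blue hexagon was at (14, 4) in frame 1 and (15, 7) in frame 2.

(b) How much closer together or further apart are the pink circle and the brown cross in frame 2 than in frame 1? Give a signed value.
-5

Distance in frame 1: 7. Distance in frame 2: 2.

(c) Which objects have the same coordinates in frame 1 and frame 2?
the green cross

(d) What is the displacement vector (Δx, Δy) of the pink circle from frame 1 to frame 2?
(-4, 4)

The pink circle was at (8, 3) in frame 1 and (4, 7) in frame 2.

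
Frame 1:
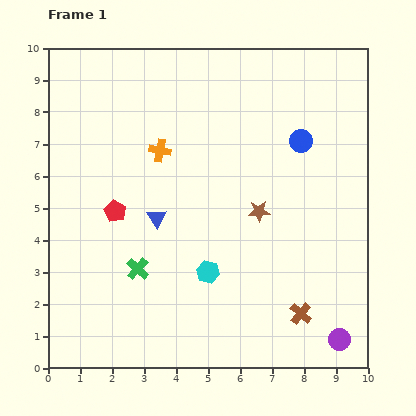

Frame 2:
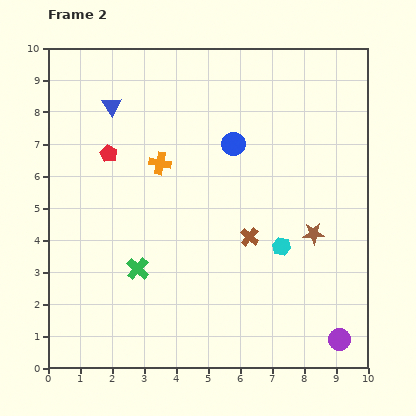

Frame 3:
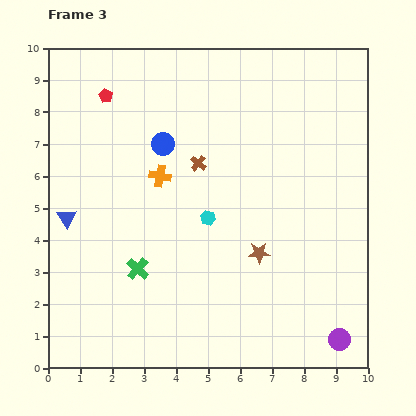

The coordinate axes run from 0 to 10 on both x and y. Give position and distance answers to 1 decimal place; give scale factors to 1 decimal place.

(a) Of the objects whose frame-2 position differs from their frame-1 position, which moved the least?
the orange cross

(moved 0.4)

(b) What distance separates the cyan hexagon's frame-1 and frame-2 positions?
2.4

The cyan hexagon moved from (5.0, 3.0) to (7.3, 3.8), a distance of √(2.3² + 0.8²) ≈ 2.4.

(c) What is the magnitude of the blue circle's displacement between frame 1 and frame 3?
4.3

The blue circle moved from (7.9, 7.1) to (3.6, 7.0), a distance of √(4.3² + 0.1²) ≈ 4.3.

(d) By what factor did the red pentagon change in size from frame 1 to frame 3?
0.6×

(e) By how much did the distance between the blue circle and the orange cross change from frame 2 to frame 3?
-1.4

Distance in frame 2: 2.4. Distance in frame 3: 1.0.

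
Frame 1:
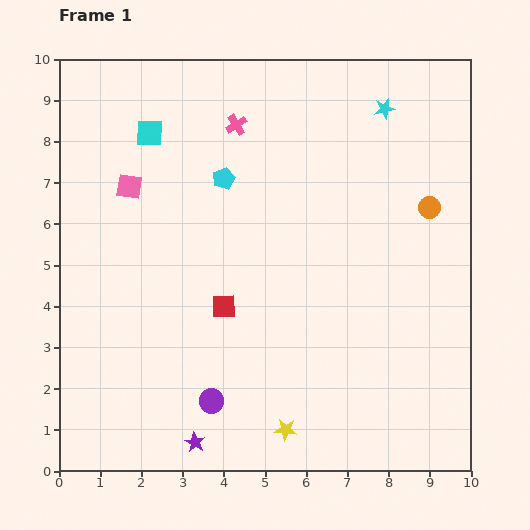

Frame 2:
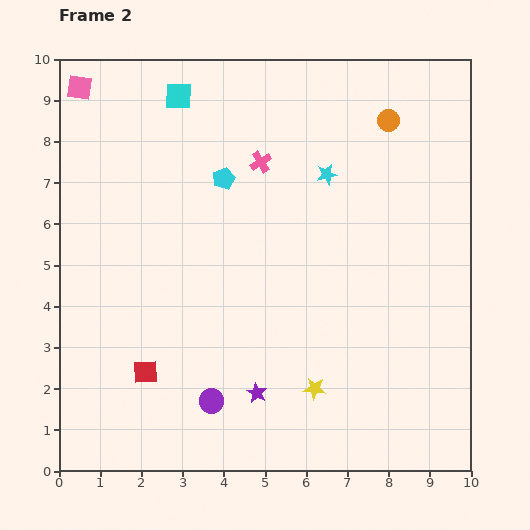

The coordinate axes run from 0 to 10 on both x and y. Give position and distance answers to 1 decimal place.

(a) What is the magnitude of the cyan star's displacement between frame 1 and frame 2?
2.1

The cyan star moved from (7.9, 8.8) to (6.5, 7.2), a distance of √(1.4² + 1.6²) ≈ 2.1.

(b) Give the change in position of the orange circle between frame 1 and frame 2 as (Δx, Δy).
(-1.0, 2.1)

The orange circle was at (9.0, 6.4) in frame 1 and (8.0, 8.5) in frame 2.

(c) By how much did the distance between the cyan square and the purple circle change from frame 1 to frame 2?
+0.7

Distance in frame 1: 6.7. Distance in frame 2: 7.4.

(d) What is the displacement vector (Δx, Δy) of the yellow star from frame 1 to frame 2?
(0.7, 1.0)

The yellow star was at (5.5, 1.0) in frame 1 and (6.2, 2.0) in frame 2.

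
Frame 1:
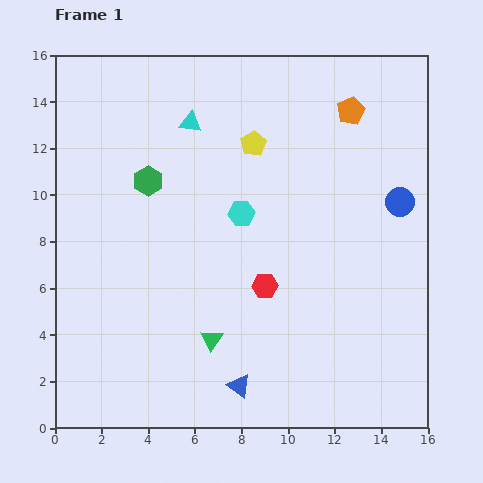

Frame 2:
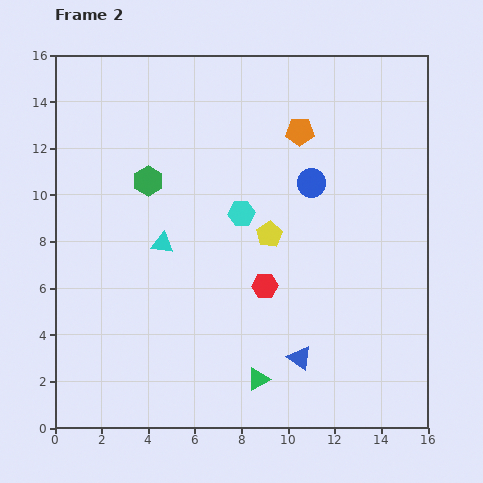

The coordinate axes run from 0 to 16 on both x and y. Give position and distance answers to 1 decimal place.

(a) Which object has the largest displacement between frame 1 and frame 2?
the cyan triangle

(moved 5.3; next 4.0)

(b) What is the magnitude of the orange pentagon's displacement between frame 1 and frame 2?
2.4

The orange pentagon moved from (12.7, 13.6) to (10.5, 12.7), a distance of √(2.2² + 0.9²) ≈ 2.4.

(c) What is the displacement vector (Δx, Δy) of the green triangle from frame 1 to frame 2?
(2.0, -1.7)

The green triangle was at (6.7, 3.8) in frame 1 and (8.7, 2.1) in frame 2.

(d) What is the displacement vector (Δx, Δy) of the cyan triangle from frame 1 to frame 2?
(-1.2, -5.2)

The cyan triangle was at (5.8, 13.1) in frame 1 and (4.6, 7.9) in frame 2.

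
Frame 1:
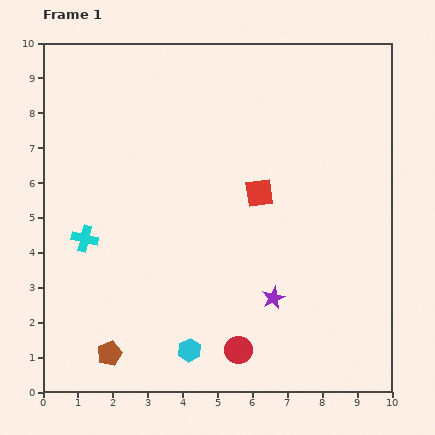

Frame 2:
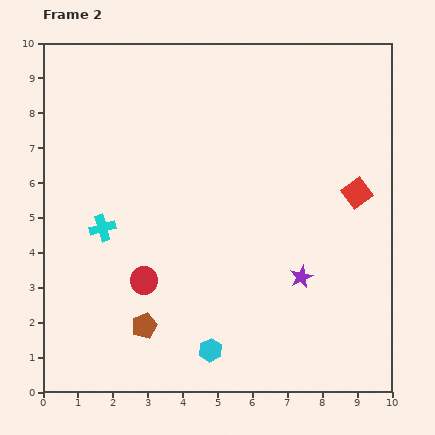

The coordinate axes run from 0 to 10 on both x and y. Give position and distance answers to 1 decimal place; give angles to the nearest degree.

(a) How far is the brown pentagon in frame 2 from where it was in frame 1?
1.3

The brown pentagon moved from (1.9, 1.1) to (2.9, 1.9), a distance of √(1.0² + 0.8²) ≈ 1.3.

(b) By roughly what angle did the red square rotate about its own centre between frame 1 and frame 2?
29° counter-clockwise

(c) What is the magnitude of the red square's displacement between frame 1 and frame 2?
2.8

The red square moved from (6.2, 5.7) to (9.0, 5.7), a distance of √(2.8² + 0.0²) ≈ 2.8.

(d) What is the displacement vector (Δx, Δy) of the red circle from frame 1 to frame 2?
(-2.7, 2.0)

The red circle was at (5.6, 1.2) in frame 1 and (2.9, 3.2) in frame 2.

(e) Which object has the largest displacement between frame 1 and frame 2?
the red circle

(moved 3.4; next 2.8)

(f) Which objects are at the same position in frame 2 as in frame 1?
none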